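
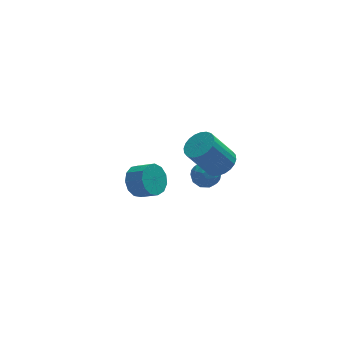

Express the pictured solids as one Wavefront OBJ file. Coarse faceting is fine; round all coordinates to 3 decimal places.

v -2.339 -0.6 -0.021
v -1.714 -0.47 -0.612
v -1.076 -1.071 -0.07
v -1.701 -1.2 0.521
v -1.663 -0.115 -0.278
v -1.026 -0.716 0.264
v -1.827 0.086 0.137
v -1.19 -0.514 0.68
v -2.154 0.07 0.503
v -1.517 -0.531 1.045
v -2.539 -0.159 0.702
v -1.902 -0.76 1.244
v -2.861 -0.528 0.671
v -2.223 -1.128 1.214
v -3.016 -0.92 0.421
v -2.379 -1.52 0.963
v -2.957 -1.21 0.03
v -2.32 -1.81 0.573
v -2.701 -1.306 -0.377
v -2.064 -1.907 0.166
v -2.33 -1.178 -0.671
v -1.693 -1.779 -0.128
v -1.962 -0.867 -0.759
v -1.325 -1.467 -0.216
v 1.915 3.905 -3.948
v 2.3 3.548 -4.564
v 1.68 2.732 -3.416
v 2.065 2.375 -4.032
v 2.481 2.814 -3.494
v 2.627 3.54 -3.823
v 1.353 2.74 -4.157
v 1.499 3.466 -4.486
v 1.953 2.828 -4.693
v 2.65 2.874 -4.284
v 1.33 3.406 -3.696
v 2.027 3.452 -3.287
v 2.128 3.83 -4.303
v 1.852 2.45 -3.677
v 2.096 2.709 -3.361
v 2.323 2.499 -3.723
v 2.32 3.825 -3.867
v 2.547 3.615 -4.23
v 2.653 3.184 -3.601
v 1.433 2.665 -3.75
v 1.66 2.455 -4.113
v 1.657 3.781 -4.257
v 1.884 3.571 -4.619
v 1.327 3.096 -4.379
v 2.151 3.197 -4.741
v 2.012 2.507 -4.428
v 1.594 2.722 -4.501
v 1.68 3.148 -4.695
v 2.561 3.224 -4.5
v 2.422 2.534 -4.187
v 2.667 2.792 -3.871
v 2.752 3.219 -4.065
v 2.356 2.801 -4.576
v 1.558 3.746 -3.793
v 1.419 3.056 -3.48
v 1.228 3.061 -3.915
v 1.313 3.488 -4.109
v 1.968 3.773 -3.552
v 1.829 3.083 -3.239
v 2.3 3.132 -3.285
v 2.386 3.558 -3.479
v 1.624 3.479 -3.404
v 1.4 -1.373 1.147
v 2.026 -1.712 1.573
v 0.986 -1.667 3.139
v 0.36 -1.327 2.713
v 2.091 -1.397 1.607
v 1.05 -1.351 3.172
v 2.05 -1.078 1.571
v 1.01 -1.032 3.136
v 1.911 -0.803 1.47
v 0.87 -0.758 3.035
v 1.693 -0.616 1.32
v 0.653 -0.57 2.885
v 1.431 -0.543 1.144
v 0.391 -0.498 2.709
v 1.165 -0.597 0.968
v 0.124 -0.552 2.534
v 0.934 -0.769 0.82
v -0.106 -0.724 2.385
v 0.774 -1.033 0.721
v -0.266 -0.988 2.287
v 0.71 -1.349 0.688
v -0.331 -1.303 2.253
v 0.75 -1.668 0.724
v -0.29 -1.622 2.289
v 0.89 -1.942 0.825
v -0.151 -1.897 2.39
v 1.107 -2.13 0.975
v 0.067 -2.084 2.54
v 1.369 -2.202 1.151
v 0.329 -2.157 2.716
v 1.636 -2.148 1.326
v 0.595 -2.103 2.892
v 1.866 -1.976 1.475
v 0.826 -1.931 3.04
f 2 1 5
f 2 5 3
f 3 5 6
f 3 6 4
f 5 1 7
f 5 7 6
f 6 7 8
f 6 8 4
f 7 1 9
f 7 9 8
f 8 9 10
f 8 10 4
f 9 1 11
f 9 11 10
f 10 11 12
f 10 12 4
f 11 1 13
f 11 13 12
f 12 13 14
f 12 14 4
f 13 1 15
f 13 15 14
f 14 15 16
f 14 16 4
f 15 1 17
f 15 17 16
f 16 17 18
f 16 18 4
f 17 1 19
f 17 19 18
f 18 19 20
f 18 20 4
f 19 1 21
f 19 21 20
f 20 21 22
f 20 22 4
f 21 1 23
f 21 23 22
f 22 23 24
f 22 24 4
f 23 1 2
f 23 2 24
f 24 2 3
f 24 3 4
f 25 62 41
f 62 36 65
f 41 65 30
f 62 65 41
f 25 41 37
f 41 30 42
f 37 42 26
f 41 42 37
f 25 37 46
f 37 26 47
f 46 47 32
f 37 47 46
f 25 46 58
f 46 32 61
f 58 61 35
f 46 61 58
f 25 58 62
f 58 35 66
f 62 66 36
f 58 66 62
f 26 42 53
f 42 30 56
f 53 56 34
f 42 56 53
f 30 65 43
f 65 36 64
f 43 64 29
f 65 64 43
f 36 66 63
f 66 35 59
f 63 59 27
f 66 59 63
f 35 61 60
f 61 32 48
f 60 48 31
f 61 48 60
f 32 47 52
f 47 26 49
f 52 49 33
f 47 49 52
f 28 54 40
f 54 34 55
f 40 55 29
f 54 55 40
f 28 40 38
f 40 29 39
f 38 39 27
f 40 39 38
f 28 38 45
f 38 27 44
f 45 44 31
f 38 44 45
f 28 45 50
f 45 31 51
f 50 51 33
f 45 51 50
f 28 50 54
f 50 33 57
f 54 57 34
f 50 57 54
f 29 55 43
f 55 34 56
f 43 56 30
f 55 56 43
f 27 39 63
f 39 29 64
f 63 64 36
f 39 64 63
f 31 44 60
f 44 27 59
f 60 59 35
f 44 59 60
f 33 51 52
f 51 31 48
f 52 48 32
f 51 48 52
f 34 57 53
f 57 33 49
f 53 49 26
f 57 49 53
f 68 67 71
f 68 71 69
f 69 71 72
f 69 72 70
f 71 67 73
f 71 73 72
f 72 73 74
f 72 74 70
f 73 67 75
f 73 75 74
f 74 75 76
f 74 76 70
f 75 67 77
f 75 77 76
f 76 77 78
f 76 78 70
f 77 67 79
f 77 79 78
f 78 79 80
f 78 80 70
f 79 67 81
f 79 81 80
f 80 81 82
f 80 82 70
f 81 67 83
f 81 83 82
f 82 83 84
f 82 84 70
f 83 67 85
f 83 85 84
f 84 85 86
f 84 86 70
f 85 67 87
f 85 87 86
f 86 87 88
f 86 88 70
f 87 67 89
f 87 89 88
f 88 89 90
f 88 90 70
f 89 67 91
f 89 91 90
f 90 91 92
f 90 92 70
f 91 67 93
f 91 93 92
f 92 93 94
f 92 94 70
f 93 67 95
f 93 95 94
f 94 95 96
f 94 96 70
f 95 67 97
f 95 97 96
f 96 97 98
f 96 98 70
f 97 67 99
f 97 99 98
f 98 99 100
f 98 100 70
f 99 67 68
f 99 68 100
f 100 68 69
f 100 69 70



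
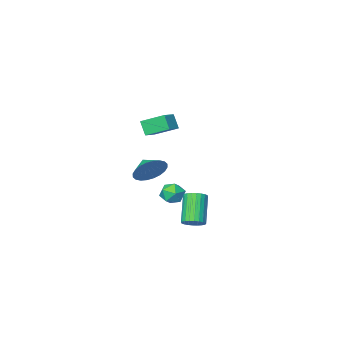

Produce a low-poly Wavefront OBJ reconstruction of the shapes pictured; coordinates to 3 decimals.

v 2.445 2.062 0.46
v 2.87 2.223 -0.184
v 3.15 1.017 0.664
v 3.575 1.178 0.02
v 3.633 1.64 0.657
v 3.198 2.285 0.53
v 2.822 0.955 -0.05
v 2.387 1.6 -0.177
v 3.103 1.538 -0.5
v 3.605 1.962 -0.063
v 2.415 1.278 0.543
v 2.917 1.702 0.98
v 0.092 -2.747 2.888
v 0.11 -3.296 3.783
v 1.034 -2.148 3.236
v 1.052 -2.696 4.131
v 1.028 -3.824 2.209
v 1.046 -4.372 3.104
v 1.97 -3.224 2.557
v 1.988 -3.773 3.452
v 3.216 4.2 -0.858
v 3.776 4.296 -0.524
v 3.065 3.296 0.953
v 2.504 3.2 0.618
v 3.639 4.501 -0.451
v 2.928 3.501 1.026
v 3.437 4.66 -0.44
v 2.726 3.66 1.037
v 3.201 4.75 -0.493
v 2.49 3.75 0.984
v 2.968 4.755 -0.602
v 2.256 3.755 0.875
v 2.772 4.676 -0.749
v 2.061 3.676 0.727
v 2.644 4.525 -0.914
v 1.933 3.525 0.563
v 2.603 4.324 -1.069
v 1.892 3.324 0.407
v 2.655 4.104 -1.193
v 1.944 3.104 0.284
v 2.792 3.899 -1.266
v 2.081 2.899 0.211
v 2.994 3.74 -1.277
v 2.283 2.74 0.2
v 3.23 3.65 -1.224
v 2.519 2.65 0.253
v 3.464 3.645 -1.115
v 2.752 2.645 0.362
v 3.659 3.724 -0.967
v 2.948 2.724 0.509
v 3.787 3.875 -0.803
v 3.076 2.875 0.674
v 3.828 4.076 -0.647
v 3.117 3.076 0.829
v 2.085 -2.485 0.108
v 2.796 -2.872 -0.592
v 2.035 -3.415 0.572
v 3.047 -2.734 -0.288
v 3.152 -2.558 0.076
v 3.094 -2.371 0.445
v 2.883 -2.202 0.762
v 2.55 -2.075 0.98
v 2.146 -2.011 1.066
v 1.733 -2.019 1.005
v 1.374 -2.099 0.808
v 1.122 -2.236 0.505
v 1.018 -2.412 0.141
v 1.075 -2.599 -0.228
v 1.287 -2.769 -0.546
v 1.62 -2.895 -0.764
v 2.023 -2.959 -0.849
v 2.436 -2.951 -0.789
f 1 12 6
f 1 6 2
f 1 2 8
f 1 8 11
f 1 11 12
f 2 6 10
f 6 12 5
f 12 11 3
f 11 8 7
f 8 2 9
f 4 10 5
f 4 5 3
f 4 3 7
f 4 7 9
f 4 9 10
f 5 10 6
f 3 5 12
f 7 3 11
f 9 7 8
f 10 9 2
f 14 16 13
f 17 14 13
f 13 16 15
f 15 17 13
f 14 20 16
f 18 14 17
f 18 20 14
f 16 20 15
f 19 17 15
f 15 20 19
f 19 18 17
f 20 18 19
f 22 21 25
f 22 25 23
f 23 25 26
f 23 26 24
f 25 21 27
f 25 27 26
f 26 27 28
f 26 28 24
f 27 21 29
f 27 29 28
f 28 29 30
f 28 30 24
f 29 21 31
f 29 31 30
f 30 31 32
f 30 32 24
f 31 21 33
f 31 33 32
f 32 33 34
f 32 34 24
f 33 21 35
f 33 35 34
f 34 35 36
f 34 36 24
f 35 21 37
f 35 37 36
f 36 37 38
f 36 38 24
f 37 21 39
f 37 39 38
f 38 39 40
f 38 40 24
f 39 21 41
f 39 41 40
f 40 41 42
f 40 42 24
f 41 21 43
f 41 43 42
f 42 43 44
f 42 44 24
f 43 21 45
f 43 45 44
f 44 45 46
f 44 46 24
f 45 21 47
f 45 47 46
f 46 47 48
f 46 48 24
f 47 21 49
f 47 49 48
f 48 49 50
f 48 50 24
f 49 21 51
f 49 51 50
f 50 51 52
f 50 52 24
f 51 21 53
f 51 53 52
f 52 53 54
f 52 54 24
f 53 21 22
f 53 22 54
f 54 22 23
f 54 23 24
f 56 55 58
f 56 58 57
f 58 55 59
f 58 59 57
f 59 55 60
f 59 60 57
f 60 55 61
f 60 61 57
f 61 55 62
f 61 62 57
f 62 55 63
f 62 63 57
f 63 55 64
f 63 64 57
f 64 55 65
f 64 65 57
f 65 55 66
f 65 66 57
f 66 55 67
f 66 67 57
f 67 55 68
f 67 68 57
f 68 55 69
f 68 69 57
f 69 55 70
f 69 70 57
f 70 55 71
f 70 71 57
f 71 55 72
f 71 72 57
f 72 55 56
f 72 56 57



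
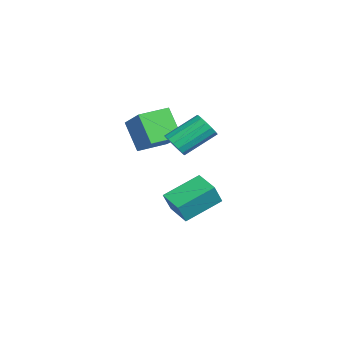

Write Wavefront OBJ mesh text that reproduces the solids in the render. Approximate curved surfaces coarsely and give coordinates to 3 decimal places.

v -1.187 -1.754 0.809
v -2.066 -2.266 2.221
v -1.755 -0.373 0.955
v -2.634 -0.885 2.367
v 0.434 -1.215 2.013
v -0.445 -1.727 3.425
v -0.134 0.166 2.159
v -1.013 -0.346 3.571
v -1.89 -0.203 -3.312
v -1.443 -0.597 -2.19
v -2.605 1.513 -2.424
v -2.157 1.119 -1.303
v -0.743 0.401 -3.557
v -0.295 0.007 -2.436
v -1.457 2.117 -2.67
v -1.01 1.723 -1.548
v 1.39 -0.265 2.314
v 1.986 0.048 2.122
v 1.546 1.519 3.154
v 0.95 1.205 3.346
v 1.743 0.149 1.874
v 1.302 1.62 2.905
v 1.405 0.139 1.743
v 0.964 1.61 2.775
v 1.063 0.021 1.766
v 0.622 1.492 2.798
v 0.809 -0.174 1.935
v 0.368 1.297 2.967
v 0.711 -0.393 2.206
v 0.27 1.077 3.238
v 0.794 -0.579 2.506
v 0.354 0.892 3.538
v 1.038 -0.68 2.755
v 0.597 0.791 3.786
v 1.376 -0.67 2.885
v 0.935 0.801 3.917
v 1.718 -0.552 2.862
v 1.277 0.919 3.894
v 1.972 -0.357 2.693
v 1.531 1.114 3.725
v 2.07 -0.137 2.422
v 1.629 1.333 3.454
f 2 4 1
f 5 2 1
f 1 4 3
f 3 5 1
f 2 8 4
f 6 2 5
f 6 8 2
f 4 8 3
f 7 5 3
f 3 8 7
f 7 6 5
f 8 6 7
f 10 12 9
f 13 10 9
f 9 12 11
f 11 13 9
f 10 16 12
f 14 10 13
f 14 16 10
f 12 16 11
f 15 13 11
f 11 16 15
f 15 14 13
f 16 14 15
f 18 17 21
f 18 21 19
f 19 21 22
f 19 22 20
f 21 17 23
f 21 23 22
f 22 23 24
f 22 24 20
f 23 17 25
f 23 25 24
f 24 25 26
f 24 26 20
f 25 17 27
f 25 27 26
f 26 27 28
f 26 28 20
f 27 17 29
f 27 29 28
f 28 29 30
f 28 30 20
f 29 17 31
f 29 31 30
f 30 31 32
f 30 32 20
f 31 17 33
f 31 33 32
f 32 33 34
f 32 34 20
f 33 17 35
f 33 35 34
f 34 35 36
f 34 36 20
f 35 17 37
f 35 37 36
f 36 37 38
f 36 38 20
f 37 17 39
f 37 39 38
f 38 39 40
f 38 40 20
f 39 17 41
f 39 41 40
f 40 41 42
f 40 42 20
f 41 17 18
f 41 18 42
f 42 18 19
f 42 19 20



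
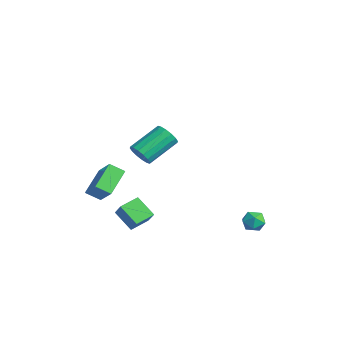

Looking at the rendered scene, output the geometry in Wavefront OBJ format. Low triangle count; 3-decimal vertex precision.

v 3.183 -2.206 2.781
v 3.558 -2.438 3.311
v 3.192 -0.887 4.25
v 2.817 -0.654 3.719
v 3.789 -2.259 3.106
v 3.423 -0.708 4.045
v 3.858 -2.066 2.813
v 3.492 -0.515 3.752
v 3.746 -1.91 2.512
v 3.38 -0.359 3.451
v 3.483 -1.834 2.283
v 3.117 -0.282 3.222
v 3.14 -1.857 2.187
v 2.774 -0.305 3.126
v 2.808 -1.973 2.25
v 2.442 -0.422 3.189
v 2.577 -2.152 2.455
v 2.211 -0.601 3.394
v 2.508 -2.345 2.748
v 2.142 -0.794 3.687
v 2.62 -2.501 3.049
v 2.254 -0.95 3.988
v 2.883 -2.578 3.278
v 2.517 -1.026 4.217
v 3.226 -2.555 3.374
v 2.86 -1.003 4.313
v -2.448 -2.287 -1.067
v -1.251 -2.152 -0.029
v -2.106 -1.585 -1.553
v -0.909 -1.45 -0.516
v -1.531 -3.37 -1.984
v -0.334 -3.235 -0.947
v -1.189 -2.668 -2.471
v 0.008 -2.533 -1.433
v 2.083 4.268 -3.231
v 2.668 4.42 -2.889
v 2.652 3.56 -3.891
v 3.237 3.712 -3.549
v 2.734 3.353 -3.233
v 2.382 3.791 -2.826
v 2.938 4.189 -3.954
v 2.586 4.627 -3.547
v 3.196 4.371 -3.336
v 3.07 3.854 -2.891
v 2.25 4.126 -3.889
v 2.124 3.609 -3.444
v 0.555 -1.716 -3.899
v -0.363 -2.214 -3.043
v 0.257 -0.684 -3.619
v -0.66 -1.182 -2.762
v 1.36 -1.718 -3.038
v 0.443 -2.216 -2.181
v 1.063 -0.686 -2.757
v 0.145 -1.184 -1.901
f 2 1 5
f 2 5 3
f 3 5 6
f 3 6 4
f 5 1 7
f 5 7 6
f 6 7 8
f 6 8 4
f 7 1 9
f 7 9 8
f 8 9 10
f 8 10 4
f 9 1 11
f 9 11 10
f 10 11 12
f 10 12 4
f 11 1 13
f 11 13 12
f 12 13 14
f 12 14 4
f 13 1 15
f 13 15 14
f 14 15 16
f 14 16 4
f 15 1 17
f 15 17 16
f 16 17 18
f 16 18 4
f 17 1 19
f 17 19 18
f 18 19 20
f 18 20 4
f 19 1 21
f 19 21 20
f 20 21 22
f 20 22 4
f 21 1 23
f 21 23 22
f 22 23 24
f 22 24 4
f 23 1 25
f 23 25 24
f 24 25 26
f 24 26 4
f 25 1 2
f 25 2 26
f 26 2 3
f 26 3 4
f 28 30 27
f 31 28 27
f 27 30 29
f 29 31 27
f 28 34 30
f 32 28 31
f 32 34 28
f 30 34 29
f 33 31 29
f 29 34 33
f 33 32 31
f 34 32 33
f 35 46 40
f 35 40 36
f 35 36 42
f 35 42 45
f 35 45 46
f 36 40 44
f 40 46 39
f 46 45 37
f 45 42 41
f 42 36 43
f 38 44 39
f 38 39 37
f 38 37 41
f 38 41 43
f 38 43 44
f 39 44 40
f 37 39 46
f 41 37 45
f 43 41 42
f 44 43 36
f 48 50 47
f 51 48 47
f 47 50 49
f 49 51 47
f 48 54 50
f 52 48 51
f 52 54 48
f 50 54 49
f 53 51 49
f 49 54 53
f 53 52 51
f 54 52 53



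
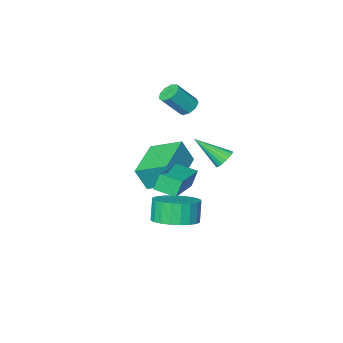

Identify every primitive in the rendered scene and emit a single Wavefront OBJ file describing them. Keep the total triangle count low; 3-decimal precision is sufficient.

v 2.322 1.785 -1.234
v 3.236 2.186 -0.877
v 2.972 1.855 0.17
v 2.058 1.455 -0.186
v 2.985 2.512 -0.838
v 2.721 2.181 0.21
v 2.632 2.727 -0.859
v 2.368 2.397 0.189
v 2.232 2.799 -0.937
v 1.968 2.468 0.111
v 1.846 2.716 -1.06
v 1.582 2.386 -0.012
v 1.532 2.492 -1.21
v 1.269 2.162 -0.162
v 1.339 2.16 -1.363
v 1.075 1.83 -0.315
v 1.295 1.771 -1.497
v 1.031 1.441 -0.449
v 1.408 1.385 -1.59
v 1.144 1.054 -0.543
v 1.659 1.059 -1.63
v 1.395 0.728 -0.582
v 2.012 0.843 -1.609
v 1.748 0.513 -0.561
v 2.412 0.772 -1.531
v 2.148 0.441 -0.483
v 2.798 0.854 -1.408
v 2.534 0.524 -0.36
v 3.111 1.078 -1.258
v 2.848 0.748 -0.21
v 3.305 1.41 -1.105
v 3.041 1.08 -0.057
v 3.349 1.799 -0.971
v 3.085 1.469 0.077
v -0.461 -1.869 3.162
v -0.068 -2.029 2.797
v 0.795 -2.271 3.833
v 0.401 -2.111 4.198
v -0.041 -1.653 2.862
v 0.822 -1.895 3.898
v -0.21 -1.377 3.068
v 0.653 -1.62 4.104
v -0.497 -1.332 3.317
v 0.366 -1.574 4.353
v -0.767 -1.538 3.494
v 0.095 -1.78 4.53
v -0.895 -1.899 3.516
v -0.032 -2.141 4.552
v -0.819 -2.245 3.372
v 0.044 -2.488 4.408
v -0.576 -2.416 3.129
v 0.287 -2.658 4.166
v -0.28 -2.331 2.902
v 0.583 -2.573 3.939
v 1.166 3.818 3.304
v 1.355 3.548 2.889
v 2.074 2.902 4.316
v 1.51 3.725 2.911
v 1.596 3.92 3.011
v 1.597 4.096 3.168
v 1.513 4.216 3.353
v 1.36 4.258 3.528
v 1.169 4.212 3.658
v 0.977 4.089 3.718
v 0.823 3.912 3.696
v 0.736 3.716 3.597
v 0.735 3.541 3.439
v 0.819 3.42 3.254
v 0.972 3.379 3.08
v 1.164 3.424 2.949
v 1.678 -0.425 0.908
v 2.124 -0.678 2.015
v 0.776 0.7 1.529
v 1.222 0.447 2.636
v 3.238 0.993 0.604
v 3.684 0.74 1.711
v 2.336 2.118 1.225
v 2.782 1.865 2.332
v 2.306 3.099 1.665
v 2.003 3.093 2.47
v 3.838 4.457 2.251
v 3.536 4.451 3.056
v 2.904 2.329 1.884
v 2.602 2.323 2.689
v 4.437 3.687 2.47
v 4.134 3.681 3.275
f 2 1 5
f 2 5 3
f 3 5 6
f 3 6 4
f 5 1 7
f 5 7 6
f 6 7 8
f 6 8 4
f 7 1 9
f 7 9 8
f 8 9 10
f 8 10 4
f 9 1 11
f 9 11 10
f 10 11 12
f 10 12 4
f 11 1 13
f 11 13 12
f 12 13 14
f 12 14 4
f 13 1 15
f 13 15 14
f 14 15 16
f 14 16 4
f 15 1 17
f 15 17 16
f 16 17 18
f 16 18 4
f 17 1 19
f 17 19 18
f 18 19 20
f 18 20 4
f 19 1 21
f 19 21 20
f 20 21 22
f 20 22 4
f 21 1 23
f 21 23 22
f 22 23 24
f 22 24 4
f 23 1 25
f 23 25 24
f 24 25 26
f 24 26 4
f 25 1 27
f 25 27 26
f 26 27 28
f 26 28 4
f 27 1 29
f 27 29 28
f 28 29 30
f 28 30 4
f 29 1 31
f 29 31 30
f 30 31 32
f 30 32 4
f 31 1 33
f 31 33 32
f 32 33 34
f 32 34 4
f 33 1 2
f 33 2 34
f 34 2 3
f 34 3 4
f 36 35 39
f 36 39 37
f 37 39 40
f 37 40 38
f 39 35 41
f 39 41 40
f 40 41 42
f 40 42 38
f 41 35 43
f 41 43 42
f 42 43 44
f 42 44 38
f 43 35 45
f 43 45 44
f 44 45 46
f 44 46 38
f 45 35 47
f 45 47 46
f 46 47 48
f 46 48 38
f 47 35 49
f 47 49 48
f 48 49 50
f 48 50 38
f 49 35 51
f 49 51 50
f 50 51 52
f 50 52 38
f 51 35 53
f 51 53 52
f 52 53 54
f 52 54 38
f 53 35 36
f 53 36 54
f 54 36 37
f 54 37 38
f 56 55 58
f 56 58 57
f 58 55 59
f 58 59 57
f 59 55 60
f 59 60 57
f 60 55 61
f 60 61 57
f 61 55 62
f 61 62 57
f 62 55 63
f 62 63 57
f 63 55 64
f 63 64 57
f 64 55 65
f 64 65 57
f 65 55 66
f 65 66 57
f 66 55 67
f 66 67 57
f 67 55 68
f 67 68 57
f 68 55 69
f 68 69 57
f 69 55 70
f 69 70 57
f 70 55 56
f 70 56 57
f 72 74 71
f 75 72 71
f 71 74 73
f 73 75 71
f 72 78 74
f 76 72 75
f 76 78 72
f 74 78 73
f 77 75 73
f 73 78 77
f 77 76 75
f 78 76 77
f 80 82 79
f 83 80 79
f 79 82 81
f 81 83 79
f 80 86 82
f 84 80 83
f 84 86 80
f 82 86 81
f 85 83 81
f 81 86 85
f 85 84 83
f 86 84 85



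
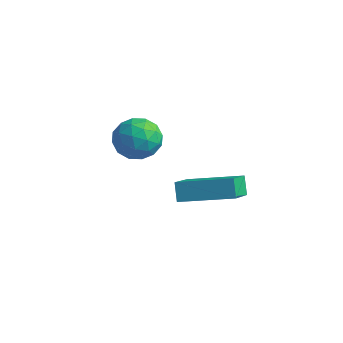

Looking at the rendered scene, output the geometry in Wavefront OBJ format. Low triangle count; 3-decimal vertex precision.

v -0.54 2.62 1.161
v 0.266 2.318 1.602
v -1.106 1.162 1.198
v -0.3 0.86 1.639
v -0.921 1.434 2.108
v -0.571 2.335 2.085
v -0.269 1.145 0.715
v 0.081 2.046 0.692
v 0.434 1.406 1.326
v 0.031 1.585 2.187
v -0.871 1.895 0.613
v -1.274 2.074 1.474
v -0.087 2.597 1.378
v -0.753 0.883 1.422
v -1.118 1.22 1.698
v -0.644 1.043 1.957
v -0.58 2.607 1.662
v -0.106 2.43 1.921
v -0.804 1.91 2.219
v -0.734 1.05 0.879
v -0.26 0.873 1.138
v -0.196 2.437 0.843
v 0.278 2.26 1.102
v -0.036 1.57 0.581
v 0.486 1.884 1.475
v 0.153 1.027 1.497
v 0.171 1.194 0.954
v 0.377 1.724 0.94
v 0.248 1.989 1.981
v -0.084 1.132 2.003
v -0.45 1.469 2.279
v -0.244 1.999 2.265
v 0.347 1.453 1.819
v -0.756 2.348 0.797
v -1.088 1.491 0.819
v -0.596 1.481 0.535
v -0.39 2.011 0.521
v -0.993 2.453 1.303
v -1.326 1.596 1.325
v -1.217 1.756 1.86
v -1.011 2.286 1.846
v -1.187 2.027 0.981
v 1.895 1.781 0.341
v 2.414 0.571 1.119
v 3.625 2.832 0.821
v 4.144 1.621 1.599
v 2.256 1.499 -0.339
v 2.775 0.288 0.439
v 3.986 2.549 0.141
v 4.505 1.339 0.919
f 1 38 17
f 38 12 41
f 17 41 6
f 38 41 17
f 1 17 13
f 17 6 18
f 13 18 2
f 17 18 13
f 1 13 22
f 13 2 23
f 22 23 8
f 13 23 22
f 1 22 34
f 22 8 37
f 34 37 11
f 22 37 34
f 1 34 38
f 34 11 42
f 38 42 12
f 34 42 38
f 2 18 29
f 18 6 32
f 29 32 10
f 18 32 29
f 6 41 19
f 41 12 40
f 19 40 5
f 41 40 19
f 12 42 39
f 42 11 35
f 39 35 3
f 42 35 39
f 11 37 36
f 37 8 24
f 36 24 7
f 37 24 36
f 8 23 28
f 23 2 25
f 28 25 9
f 23 25 28
f 4 30 16
f 30 10 31
f 16 31 5
f 30 31 16
f 4 16 14
f 16 5 15
f 14 15 3
f 16 15 14
f 4 14 21
f 14 3 20
f 21 20 7
f 14 20 21
f 4 21 26
f 21 7 27
f 26 27 9
f 21 27 26
f 4 26 30
f 26 9 33
f 30 33 10
f 26 33 30
f 5 31 19
f 31 10 32
f 19 32 6
f 31 32 19
f 3 15 39
f 15 5 40
f 39 40 12
f 15 40 39
f 7 20 36
f 20 3 35
f 36 35 11
f 20 35 36
f 9 27 28
f 27 7 24
f 28 24 8
f 27 24 28
f 10 33 29
f 33 9 25
f 29 25 2
f 33 25 29
f 44 46 43
f 47 44 43
f 43 46 45
f 45 47 43
f 44 50 46
f 48 44 47
f 48 50 44
f 46 50 45
f 49 47 45
f 45 50 49
f 49 48 47
f 50 48 49



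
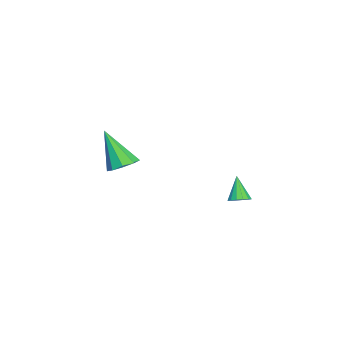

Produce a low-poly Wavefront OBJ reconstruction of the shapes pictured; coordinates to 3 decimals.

v 1.961 -2.117 0.709
v 2.336 -1.533 1.067
v 1.659 -3.063 2.571
v 1.814 -1.425 1.037
v 1.362 -1.64 0.854
v 1.189 -2.078 0.604
v 1.378 -2.535 0.402
v 1.84 -2.796 0.345
v 2.358 -2.739 0.457
v 2.691 -2.391 0.688
v 2.682 -1.915 0.929
v 4.091 3.496 0.235
v 4.506 3.231 0.367
v 3.569 3.244 1.365
v 4.555 3.478 0.445
v 4.48 3.73 0.466
v 4.3 3.92 0.426
v 4.065 3.995 0.334
v 3.836 3.937 0.215
v 3.676 3.761 0.102
v 3.626 3.513 0.025
v 3.702 3.261 0.003
v 3.881 3.072 0.044
v 4.117 2.996 0.136
v 4.345 3.054 0.254
f 2 1 4
f 2 4 3
f 4 1 5
f 4 5 3
f 5 1 6
f 5 6 3
f 6 1 7
f 6 7 3
f 7 1 8
f 7 8 3
f 8 1 9
f 8 9 3
f 9 1 10
f 9 10 3
f 10 1 11
f 10 11 3
f 11 1 2
f 11 2 3
f 13 12 15
f 13 15 14
f 15 12 16
f 15 16 14
f 16 12 17
f 16 17 14
f 17 12 18
f 17 18 14
f 18 12 19
f 18 19 14
f 19 12 20
f 19 20 14
f 20 12 21
f 20 21 14
f 21 12 22
f 21 22 14
f 22 12 23
f 22 23 14
f 23 12 24
f 23 24 14
f 24 12 25
f 24 25 14
f 25 12 13
f 25 13 14



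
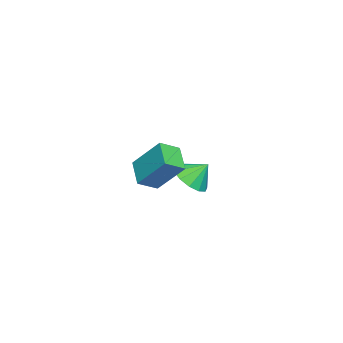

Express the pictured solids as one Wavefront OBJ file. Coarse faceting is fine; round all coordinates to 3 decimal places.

v 1.6 2.213 0.152
v 2.212 1.574 0.619
v 1.824 3.407 1.494
v 2.436 2.769 1.96
v 2.624 2.731 -0.48
v 3.236 2.093 -0.014
v 2.848 3.926 0.861
v 3.46 3.287 1.328
v -2.382 2.661 -2.15
v -1.792 2.121 -1.568
v -2.518 3.419 -1.31
v -1.461 2.479 -1.838
v -1.422 2.896 -2.207
v -1.689 3.237 -2.558
v -2.175 3.396 -2.78
v -2.728 3.322 -2.802
v -3.17 3.037 -2.617
v -3.363 2.633 -2.283
v -3.244 2.238 -1.908
v -2.852 1.977 -1.609
v -2.31 1.934 -1.483
f 2 4 1
f 5 2 1
f 1 4 3
f 3 5 1
f 2 8 4
f 6 2 5
f 6 8 2
f 4 8 3
f 7 5 3
f 3 8 7
f 7 6 5
f 8 6 7
f 10 9 12
f 10 12 11
f 12 9 13
f 12 13 11
f 13 9 14
f 13 14 11
f 14 9 15
f 14 15 11
f 15 9 16
f 15 16 11
f 16 9 17
f 16 17 11
f 17 9 18
f 17 18 11
f 18 9 19
f 18 19 11
f 19 9 20
f 19 20 11
f 20 9 21
f 20 21 11
f 21 9 10
f 21 10 11



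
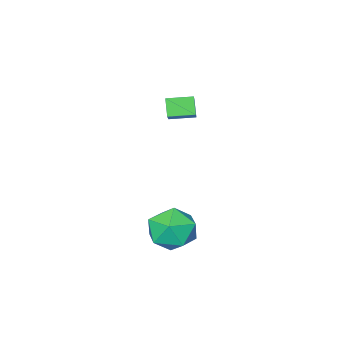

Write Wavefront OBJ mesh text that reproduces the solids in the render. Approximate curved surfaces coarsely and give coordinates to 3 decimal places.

v -1.859 -0.444 2.95
v -2.099 -0.887 3.683
v -0.974 0.662 3.908
v -1.215 0.219 4.641
v -0.965 -1.079 2.859
v -1.206 -1.522 3.592
v -0.081 0.027 3.817
v -0.321 -0.416 4.55
v 2.076 4.632 1.016
v 2.803 4.831 0.238
v 2.317 2.909 0.802
v 3.044 3.108 0.024
v 3.273 3.353 1.053
v 3.124 4.417 1.186
v 1.996 3.323 -0.146
v 1.847 4.387 -0.013
v 2.753 4.022 -0.48
v 3.542 4.04 0.261
v 1.578 3.7 0.779
v 2.367 3.718 1.52
f 2 4 1
f 5 2 1
f 1 4 3
f 3 5 1
f 2 8 4
f 6 2 5
f 6 8 2
f 4 8 3
f 7 5 3
f 3 8 7
f 7 6 5
f 8 6 7
f 9 20 14
f 9 14 10
f 9 10 16
f 9 16 19
f 9 19 20
f 10 14 18
f 14 20 13
f 20 19 11
f 19 16 15
f 16 10 17
f 12 18 13
f 12 13 11
f 12 11 15
f 12 15 17
f 12 17 18
f 13 18 14
f 11 13 20
f 15 11 19
f 17 15 16
f 18 17 10



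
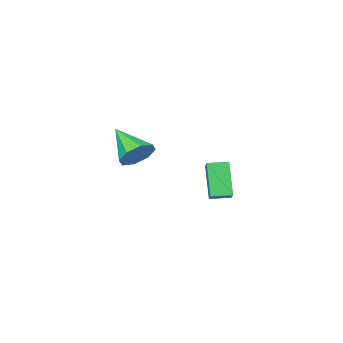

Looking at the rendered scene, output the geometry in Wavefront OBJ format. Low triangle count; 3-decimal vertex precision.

v -3.125 -2.896 -4.225
v -3.557 -3.902 -2.444
v -2.746 -2.19 -3.734
v -3.178 -3.196 -1.953
v -2.162 -3.384 -4.267
v -2.594 -4.39 -2.486
v -1.783 -2.678 -3.776
v -2.215 -3.684 -1.995
v 3.306 -0.874 0.515
v 4.076 -0.505 0.932
v 3.474 -2.526 1.665
v 3.46 -0.328 1.277
v 2.755 -0.47 1.175
v 2.372 -0.849 0.686
v 2.537 -1.243 0.097
v 3.152 -1.42 -0.247
v 3.858 -1.278 -0.145
v 4.24 -0.899 0.343
f 2 4 1
f 5 2 1
f 1 4 3
f 3 5 1
f 2 8 4
f 6 2 5
f 6 8 2
f 4 8 3
f 7 5 3
f 3 8 7
f 7 6 5
f 8 6 7
f 10 9 12
f 10 12 11
f 12 9 13
f 12 13 11
f 13 9 14
f 13 14 11
f 14 9 15
f 14 15 11
f 15 9 16
f 15 16 11
f 16 9 17
f 16 17 11
f 17 9 18
f 17 18 11
f 18 9 10
f 18 10 11



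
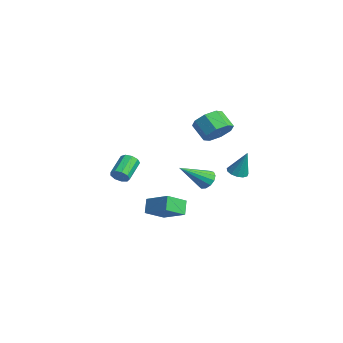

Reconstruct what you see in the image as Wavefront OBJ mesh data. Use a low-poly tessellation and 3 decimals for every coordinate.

v 2.994 -4.335 1.298
v 3.316 -4.363 1.743
v 2.509 -3.433 2.387
v 2.186 -3.405 1.942
v 3.44 -4.095 1.511
v 2.633 -3.165 2.155
v 3.356 -3.938 1.179
v 2.548 -3.008 1.823
v 3.102 -3.968 0.903
v 2.294 -3.038 1.547
v 2.797 -4.169 0.812
v 1.99 -3.239 1.456
v 2.585 -4.448 0.948
v 1.777 -3.518 1.592
v 2.563 -4.674 1.248
v 1.756 -3.744 1.892
v 2.744 -4.742 1.571
v 1.936 -3.811 2.215
v 3.041 -4.619 1.767
v 2.233 -3.689 2.411
v 2.276 0.983 -0.392
v 2.662 1.306 0.035
v 2.264 -0.623 0.832
v 2.311 1.383 0.132
v 1.949 1.333 0.063
v 1.691 1.172 -0.151
v 1.618 0.951 -0.441
v 1.755 0.741 -0.716
v 2.056 0.607 -0.888
v 2.428 0.594 -0.902
v 2.751 0.704 -0.755
v 2.923 0.902 -0.492
v 2.89 1.127 -0.198
v 2.026 -2.419 -1.224
v 3.336 -1.799 -0.523
v 1.841 -1.243 -1.921
v 3.151 -0.622 -1.221
v 2.569 -2.758 -1.939
v 3.879 -2.137 -1.239
v 2.384 -1.581 -2.637
v 3.694 -0.961 -1.936
v 0.721 3.609 -1.015
v 1.267 3.304 -1.087
v 1.139 3.991 0.535
v 1.326 3.64 -1.186
v 1.193 3.966 -1.23
v 0.91 4.178 -1.206
v 0.567 4.21 -1.122
v 0.272 4.051 -1.003
v 0.12 3.752 -0.888
v 0.159 3.407 -0.813
v 0.376 3.126 -0.803
v 0.703 2.999 -0.859
v 1.035 3.065 -0.965
v -0.126 2.867 1.755
v 0.404 3.147 2.505
v -0.565 2.913 3.276
v -1.094 2.633 2.525
v 0.029 3.702 2.202
v -0.94 3.468 2.973
v -0.436 3.768 1.637
v -1.405 3.534 2.408
v -0.72 3.306 1.141
v -1.688 3.072 1.912
v -0.655 2.587 1.004
v -1.624 2.353 1.775
v -0.28 2.032 1.307
v -1.249 1.798 2.078
v 0.185 1.966 1.872
v -0.784 1.732 2.643
v 0.468 2.428 2.368
v -0.5 2.194 3.139
f 2 1 5
f 2 5 3
f 3 5 6
f 3 6 4
f 5 1 7
f 5 7 6
f 6 7 8
f 6 8 4
f 7 1 9
f 7 9 8
f 8 9 10
f 8 10 4
f 9 1 11
f 9 11 10
f 10 11 12
f 10 12 4
f 11 1 13
f 11 13 12
f 12 13 14
f 12 14 4
f 13 1 15
f 13 15 14
f 14 15 16
f 14 16 4
f 15 1 17
f 15 17 16
f 16 17 18
f 16 18 4
f 17 1 19
f 17 19 18
f 18 19 20
f 18 20 4
f 19 1 2
f 19 2 20
f 20 2 3
f 20 3 4
f 22 21 24
f 22 24 23
f 24 21 25
f 24 25 23
f 25 21 26
f 25 26 23
f 26 21 27
f 26 27 23
f 27 21 28
f 27 28 23
f 28 21 29
f 28 29 23
f 29 21 30
f 29 30 23
f 30 21 31
f 30 31 23
f 31 21 32
f 31 32 23
f 32 21 33
f 32 33 23
f 33 21 22
f 33 22 23
f 35 37 34
f 38 35 34
f 34 37 36
f 36 38 34
f 35 41 37
f 39 35 38
f 39 41 35
f 37 41 36
f 40 38 36
f 36 41 40
f 40 39 38
f 41 39 40
f 43 42 45
f 43 45 44
f 45 42 46
f 45 46 44
f 46 42 47
f 46 47 44
f 47 42 48
f 47 48 44
f 48 42 49
f 48 49 44
f 49 42 50
f 49 50 44
f 50 42 51
f 50 51 44
f 51 42 52
f 51 52 44
f 52 42 53
f 52 53 44
f 53 42 54
f 53 54 44
f 54 42 43
f 54 43 44
f 56 55 59
f 56 59 57
f 57 59 60
f 57 60 58
f 59 55 61
f 59 61 60
f 60 61 62
f 60 62 58
f 61 55 63
f 61 63 62
f 62 63 64
f 62 64 58
f 63 55 65
f 63 65 64
f 64 65 66
f 64 66 58
f 65 55 67
f 65 67 66
f 66 67 68
f 66 68 58
f 67 55 69
f 67 69 68
f 68 69 70
f 68 70 58
f 69 55 71
f 69 71 70
f 70 71 72
f 70 72 58
f 71 55 56
f 71 56 72
f 72 56 57
f 72 57 58



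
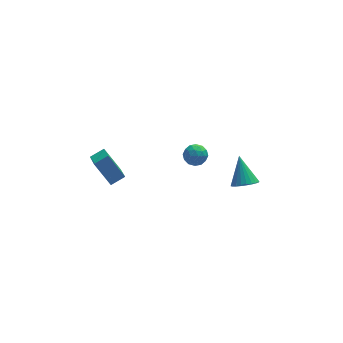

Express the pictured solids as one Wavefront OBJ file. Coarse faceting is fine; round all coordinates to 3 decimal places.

v 0.101 1.768 2.353
v 0.709 1.883 2.117
v 0.311 0.717 2.383
v 0.919 0.832 2.147
v 0.759 1.027 2.76
v 0.629 1.676 2.741
v 0.391 0.924 1.759
v 0.261 1.573 1.74
v 0.889 1.362 1.75
v 1.116 1.425 2.369
v -0.096 1.175 2.131
v 0.131 1.238 2.75
v 0.386 1.917 2.232
v 0.634 0.683 2.268
v 0.539 0.797 2.628
v 0.897 0.864 2.49
v 0.339 1.796 2.599
v 0.697 1.863 2.461
v 0.726 1.36 2.839
v 0.323 0.737 2.039
v 0.681 0.804 1.901
v 0.123 1.736 2.01
v 0.481 1.803 1.872
v 0.294 1.24 1.661
v 0.85 1.679 1.878
v 0.973 1.061 1.896
v 0.663 1.115 1.667
v 0.586 1.497 1.656
v 0.983 1.716 2.242
v 1.107 1.098 2.26
v 1.012 1.213 2.62
v 0.936 1.594 2.609
v 1.089 1.409 2.026
v -0.087 1.502 2.24
v 0.037 0.884 2.258
v 0.084 1.006 1.891
v 0.008 1.387 1.88
v 0.047 1.539 2.604
v 0.17 0.921 2.622
v 0.434 1.103 2.844
v 0.357 1.485 2.833
v -0.069 1.191 2.474
v -4.489 1.818 2.133
v -3.737 1.991 2.467
v -4.42 3.329 1.195
v -3.669 3.502 1.529
v -3.811 1.078 0.991
v -3.06 1.251 1.325
v -3.743 2.589 0.053
v -2.991 2.762 0.387
v 3.172 1.572 -1.093
v 3.74 1.942 -1.389
v 3.128 2.668 0.193
v 3.516 2.076 -1.511
v 3.239 2.133 -1.57
v 2.952 2.105 -1.556
v 2.698 1.996 -1.471
v 2.517 1.822 -1.329
v 2.436 1.609 -1.151
v 2.466 1.392 -0.964
v 2.605 1.201 -0.796
v 2.829 1.067 -0.674
v 3.106 1.01 -0.615
v 3.393 1.038 -0.63
v 3.646 1.148 -0.714
v 3.828 1.322 -0.856
v 3.909 1.534 -1.035
v 3.879 1.752 -1.221
f 1 38 17
f 38 12 41
f 17 41 6
f 38 41 17
f 1 17 13
f 17 6 18
f 13 18 2
f 17 18 13
f 1 13 22
f 13 2 23
f 22 23 8
f 13 23 22
f 1 22 34
f 22 8 37
f 34 37 11
f 22 37 34
f 1 34 38
f 34 11 42
f 38 42 12
f 34 42 38
f 2 18 29
f 18 6 32
f 29 32 10
f 18 32 29
f 6 41 19
f 41 12 40
f 19 40 5
f 41 40 19
f 12 42 39
f 42 11 35
f 39 35 3
f 42 35 39
f 11 37 36
f 37 8 24
f 36 24 7
f 37 24 36
f 8 23 28
f 23 2 25
f 28 25 9
f 23 25 28
f 4 30 16
f 30 10 31
f 16 31 5
f 30 31 16
f 4 16 14
f 16 5 15
f 14 15 3
f 16 15 14
f 4 14 21
f 14 3 20
f 21 20 7
f 14 20 21
f 4 21 26
f 21 7 27
f 26 27 9
f 21 27 26
f 4 26 30
f 26 9 33
f 30 33 10
f 26 33 30
f 5 31 19
f 31 10 32
f 19 32 6
f 31 32 19
f 3 15 39
f 15 5 40
f 39 40 12
f 15 40 39
f 7 20 36
f 20 3 35
f 36 35 11
f 20 35 36
f 9 27 28
f 27 7 24
f 28 24 8
f 27 24 28
f 10 33 29
f 33 9 25
f 29 25 2
f 33 25 29
f 44 46 43
f 47 44 43
f 43 46 45
f 45 47 43
f 44 50 46
f 48 44 47
f 48 50 44
f 46 50 45
f 49 47 45
f 45 50 49
f 49 48 47
f 50 48 49
f 52 51 54
f 52 54 53
f 54 51 55
f 54 55 53
f 55 51 56
f 55 56 53
f 56 51 57
f 56 57 53
f 57 51 58
f 57 58 53
f 58 51 59
f 58 59 53
f 59 51 60
f 59 60 53
f 60 51 61
f 60 61 53
f 61 51 62
f 61 62 53
f 62 51 63
f 62 63 53
f 63 51 64
f 63 64 53
f 64 51 65
f 64 65 53
f 65 51 66
f 65 66 53
f 66 51 67
f 66 67 53
f 67 51 68
f 67 68 53
f 68 51 52
f 68 52 53



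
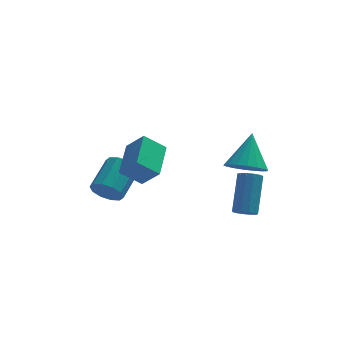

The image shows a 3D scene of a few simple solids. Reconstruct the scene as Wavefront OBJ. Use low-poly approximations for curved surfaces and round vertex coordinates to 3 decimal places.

v 1.381 -2.91 1.072
v 2.113 -2.591 0.615
v 1.799 -1.87 2.468
v 1.817 -2.329 0.508
v 1.435 -2.182 0.513
v 1.042 -2.179 0.629
v 0.717 -2.321 0.832
v 0.522 -2.579 1.083
v 0.498 -2.904 1.332
v 0.649 -3.229 1.529
v 0.945 -3.491 1.636
v 1.327 -3.639 1.632
v 1.72 -3.641 1.516
v 2.045 -3.5 1.313
v 2.239 -3.241 1.062
v 2.264 -2.917 0.813
v -3.943 1.195 -2.592
v -3.384 1.186 -3.151
v -2.559 2.516 -2.346
v -3.117 2.525 -1.788
v -3.736 1.492 -3.295
v -2.911 2.822 -2.49
v -4.167 1.684 -3.17
v -3.342 3.014 -2.366
v -4.513 1.69 -2.825
v -3.687 3.02 -2.021
v -4.64 1.506 -2.391
v -3.815 2.836 -1.587
v -4.501 1.204 -2.034
v -3.676 2.534 -1.229
v -4.149 0.898 -1.89
v -3.324 2.228 -1.085
v -3.718 0.706 -2.014
v -2.893 2.036 -1.21
v -3.373 0.7 -2.359
v -2.547 2.03 -1.555
v -3.245 0.884 -2.793
v -2.42 2.214 -1.989
v 1.458 -2.492 -1.913
v 1.963 -2.435 -2.098
v 2.366 -1.191 -0.611
v 1.862 -1.248 -0.427
v 1.797 -2.219 -2.234
v 2.2 -0.975 -0.747
v 1.523 -2.089 -2.268
v 1.927 -0.846 -0.781
v 1.229 -2.088 -2.189
v 1.633 -0.844 -0.702
v 1.008 -2.215 -2.023
v 1.411 -0.971 -0.536
v 0.93 -2.43 -1.822
v 1.333 -1.186 -0.335
v 1.019 -2.664 -1.65
v 1.423 -1.42 -0.163
v 1.248 -2.844 -1.562
v 1.652 -1.6 -0.075
v 1.544 -2.912 -1.585
v 1.947 -1.668 -0.098
v 1.812 -2.847 -1.713
v 2.216 -1.603 -0.226
v 1.968 -2.669 -1.904
v 2.372 -1.425 -0.417
v -3.78 -3.213 1.382
v -3.118 -3.685 2.209
v -3.321 -1.606 1.932
v -2.658 -2.078 2.759
v -2.862 -3.222 0.641
v -2.199 -3.694 1.468
v -2.402 -1.615 1.191
v -1.74 -2.087 2.018
f 2 1 4
f 2 4 3
f 4 1 5
f 4 5 3
f 5 1 6
f 5 6 3
f 6 1 7
f 6 7 3
f 7 1 8
f 7 8 3
f 8 1 9
f 8 9 3
f 9 1 10
f 9 10 3
f 10 1 11
f 10 11 3
f 11 1 12
f 11 12 3
f 12 1 13
f 12 13 3
f 13 1 14
f 13 14 3
f 14 1 15
f 14 15 3
f 15 1 16
f 15 16 3
f 16 1 2
f 16 2 3
f 18 17 21
f 18 21 19
f 19 21 22
f 19 22 20
f 21 17 23
f 21 23 22
f 22 23 24
f 22 24 20
f 23 17 25
f 23 25 24
f 24 25 26
f 24 26 20
f 25 17 27
f 25 27 26
f 26 27 28
f 26 28 20
f 27 17 29
f 27 29 28
f 28 29 30
f 28 30 20
f 29 17 31
f 29 31 30
f 30 31 32
f 30 32 20
f 31 17 33
f 31 33 32
f 32 33 34
f 32 34 20
f 33 17 35
f 33 35 34
f 34 35 36
f 34 36 20
f 35 17 37
f 35 37 36
f 36 37 38
f 36 38 20
f 37 17 18
f 37 18 38
f 38 18 19
f 38 19 20
f 40 39 43
f 40 43 41
f 41 43 44
f 41 44 42
f 43 39 45
f 43 45 44
f 44 45 46
f 44 46 42
f 45 39 47
f 45 47 46
f 46 47 48
f 46 48 42
f 47 39 49
f 47 49 48
f 48 49 50
f 48 50 42
f 49 39 51
f 49 51 50
f 50 51 52
f 50 52 42
f 51 39 53
f 51 53 52
f 52 53 54
f 52 54 42
f 53 39 55
f 53 55 54
f 54 55 56
f 54 56 42
f 55 39 57
f 55 57 56
f 56 57 58
f 56 58 42
f 57 39 59
f 57 59 58
f 58 59 60
f 58 60 42
f 59 39 61
f 59 61 60
f 60 61 62
f 60 62 42
f 61 39 40
f 61 40 62
f 62 40 41
f 62 41 42
f 64 66 63
f 67 64 63
f 63 66 65
f 65 67 63
f 64 70 66
f 68 64 67
f 68 70 64
f 66 70 65
f 69 67 65
f 65 70 69
f 69 68 67
f 70 68 69



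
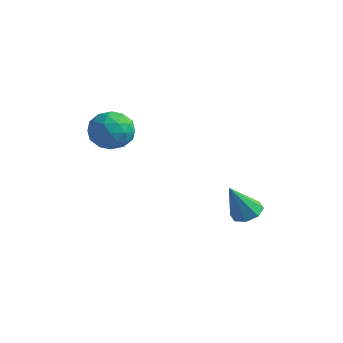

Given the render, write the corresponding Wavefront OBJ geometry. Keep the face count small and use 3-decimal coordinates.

v 0.031 -1.774 3.966
v 0.729 -2.219 3.099
v -0.829 -3.501 4.161
v -0.131 -3.946 3.294
v 0.345 -3.648 4.353
v 0.876 -2.58 4.233
v -0.976 -3.14 3.027
v -0.445 -2.072 2.907
v 0.107 -3.063 2.519
v 0.923 -3.378 3.339
v -1.023 -2.342 3.921
v -0.207 -2.657 4.741
v 0.456 -1.845 3.515
v -0.556 -3.875 3.745
v -0.276 -3.7 4.367
v 0.134 -3.962 3.858
v 0.542 -2.057 4.182
v 0.953 -2.319 3.672
v 0.727 -3.159 4.409
v -1.053 -3.401 3.588
v -0.642 -3.663 3.078
v -0.234 -1.758 3.402
v 0.176 -2.02 2.893
v -0.827 -2.561 2.851
v 0.5 -2.603 2.665
v -0.006 -3.618 2.78
v -0.502 -3.144 2.623
v -0.19 -2.516 2.552
v 0.98 -2.788 3.147
v 0.474 -3.803 3.261
v 0.754 -3.627 3.884
v 1.066 -3 3.813
v 0.614 -3.284 2.806
v -0.574 -1.917 3.999
v -1.08 -2.932 4.113
v -1.166 -2.72 3.447
v -0.854 -2.093 3.376
v -0.094 -2.102 4.48
v -0.6 -3.117 4.595
v 0.09 -3.204 4.708
v 0.402 -2.576 4.637
v -0.714 -2.436 4.454
v 2.908 3.188 -2.644
v 3.596 3.635 -2.325
v 2.732 2.112 -0.756
v 3.01 3.943 -2.204
v 2.364 3.81 -2.34
v 2.037 3.312 -2.655
v 2.22 2.741 -2.963
v 2.807 2.433 -3.084
v 3.453 2.567 -2.947
v 3.779 3.065 -2.633
f 1 38 17
f 38 12 41
f 17 41 6
f 38 41 17
f 1 17 13
f 17 6 18
f 13 18 2
f 17 18 13
f 1 13 22
f 13 2 23
f 22 23 8
f 13 23 22
f 1 22 34
f 22 8 37
f 34 37 11
f 22 37 34
f 1 34 38
f 34 11 42
f 38 42 12
f 34 42 38
f 2 18 29
f 18 6 32
f 29 32 10
f 18 32 29
f 6 41 19
f 41 12 40
f 19 40 5
f 41 40 19
f 12 42 39
f 42 11 35
f 39 35 3
f 42 35 39
f 11 37 36
f 37 8 24
f 36 24 7
f 37 24 36
f 8 23 28
f 23 2 25
f 28 25 9
f 23 25 28
f 4 30 16
f 30 10 31
f 16 31 5
f 30 31 16
f 4 16 14
f 16 5 15
f 14 15 3
f 16 15 14
f 4 14 21
f 14 3 20
f 21 20 7
f 14 20 21
f 4 21 26
f 21 7 27
f 26 27 9
f 21 27 26
f 4 26 30
f 26 9 33
f 30 33 10
f 26 33 30
f 5 31 19
f 31 10 32
f 19 32 6
f 31 32 19
f 3 15 39
f 15 5 40
f 39 40 12
f 15 40 39
f 7 20 36
f 20 3 35
f 36 35 11
f 20 35 36
f 9 27 28
f 27 7 24
f 28 24 8
f 27 24 28
f 10 33 29
f 33 9 25
f 29 25 2
f 33 25 29
f 44 43 46
f 44 46 45
f 46 43 47
f 46 47 45
f 47 43 48
f 47 48 45
f 48 43 49
f 48 49 45
f 49 43 50
f 49 50 45
f 50 43 51
f 50 51 45
f 51 43 52
f 51 52 45
f 52 43 44
f 52 44 45



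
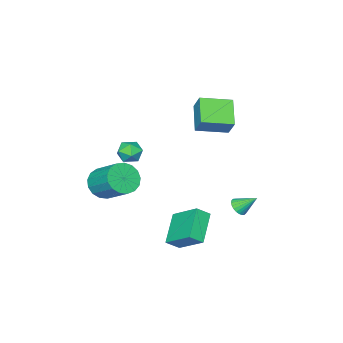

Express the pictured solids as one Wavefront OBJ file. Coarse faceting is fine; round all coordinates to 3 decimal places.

v 3.737 -1.405 -1
v 4.445 -1.752 -0.588
v 4.552 -0.322 0.432
v 3.843 0.025 0.02
v 4.613 -1.533 -0.913
v 4.72 -0.103 0.107
v 4.58 -1.284 -1.258
v 4.687 0.146 -0.237
v 4.354 -1.064 -1.543
v 4.461 0.366 -0.523
v 3.986 -0.921 -1.704
v 4.093 0.509 -0.684
v 3.561 -0.89 -1.704
v 3.668 0.54 -0.684
v 3.177 -0.976 -1.543
v 3.283 0.454 -0.522
v 2.92 -1.161 -1.257
v 3.027 0.269 -0.237
v 2.851 -1.401 -0.913
v 2.958 0.029 0.108
v 2.984 -1.643 -0.588
v 3.091 -0.213 0.432
v 3.29 -1.83 -0.358
v 3.397 -0.4 0.662
v 3.698 -1.92 -0.275
v 3.805 -0.49 0.745
v 4.115 -1.891 -0.358
v 4.222 -0.461 0.662
v 1.701 -1.216 -0.33
v 2.255 -1.651 -0.313
v 1.225 -1.789 0.533
v 1.779 -2.224 0.55
v 1.853 -1.553 0.749
v 2.147 -1.199 0.216
v 1.333 -2.241 0.004
v 1.627 -1.887 -0.529
v 2.027 -2.285 -0.107
v 2.349 -1.86 0.353
v 1.131 -1.58 -0.133
v 1.453 -1.155 0.327
v -1.387 2.335 -3.323
v -1.048 2.152 -2.959
v -1.793 3.105 -2.557
v -0.935 2.3 -3.048
v -0.891 2.454 -3.179
v -0.922 2.59 -3.332
v -1.024 2.686 -3.484
v -1.181 2.73 -3.611
v -1.37 2.713 -3.694
v -1.561 2.638 -3.721
v -1.726 2.518 -3.687
v -1.839 2.369 -3.598
v -1.883 2.216 -3.467
v -1.851 2.08 -3.314
v -1.749 1.983 -3.162
v -1.592 1.94 -3.035
v -1.403 1.957 -2.952
v -1.212 2.031 -2.925
v -1.759 1.167 2.751
v -1.517 1.755 3.636
v -0.852 2.106 1.879
v -0.61 2.695 2.764
v -0.51 0.225 3.036
v -0.268 0.814 3.921
v 0.397 1.165 2.164
v 0.639 1.753 3.049
v 2.411 1.72 -2.31
v 2.351 3.142 -1.292
v 1.848 2.042 -2.794
v 1.787 3.464 -1.776
v 3.653 2.456 -3.264
v 3.592 3.878 -2.246
v 3.089 2.778 -3.748
v 3.029 4.2 -2.73
f 2 1 5
f 2 5 3
f 3 5 6
f 3 6 4
f 5 1 7
f 5 7 6
f 6 7 8
f 6 8 4
f 7 1 9
f 7 9 8
f 8 9 10
f 8 10 4
f 9 1 11
f 9 11 10
f 10 11 12
f 10 12 4
f 11 1 13
f 11 13 12
f 12 13 14
f 12 14 4
f 13 1 15
f 13 15 14
f 14 15 16
f 14 16 4
f 15 1 17
f 15 17 16
f 16 17 18
f 16 18 4
f 17 1 19
f 17 19 18
f 18 19 20
f 18 20 4
f 19 1 21
f 19 21 20
f 20 21 22
f 20 22 4
f 21 1 23
f 21 23 22
f 22 23 24
f 22 24 4
f 23 1 25
f 23 25 24
f 24 25 26
f 24 26 4
f 25 1 27
f 25 27 26
f 26 27 28
f 26 28 4
f 27 1 2
f 27 2 28
f 28 2 3
f 28 3 4
f 29 40 34
f 29 34 30
f 29 30 36
f 29 36 39
f 29 39 40
f 30 34 38
f 34 40 33
f 40 39 31
f 39 36 35
f 36 30 37
f 32 38 33
f 32 33 31
f 32 31 35
f 32 35 37
f 32 37 38
f 33 38 34
f 31 33 40
f 35 31 39
f 37 35 36
f 38 37 30
f 42 41 44
f 42 44 43
f 44 41 45
f 44 45 43
f 45 41 46
f 45 46 43
f 46 41 47
f 46 47 43
f 47 41 48
f 47 48 43
f 48 41 49
f 48 49 43
f 49 41 50
f 49 50 43
f 50 41 51
f 50 51 43
f 51 41 52
f 51 52 43
f 52 41 53
f 52 53 43
f 53 41 54
f 53 54 43
f 54 41 55
f 54 55 43
f 55 41 56
f 55 56 43
f 56 41 57
f 56 57 43
f 57 41 58
f 57 58 43
f 58 41 42
f 58 42 43
f 60 62 59
f 63 60 59
f 59 62 61
f 61 63 59
f 60 66 62
f 64 60 63
f 64 66 60
f 62 66 61
f 65 63 61
f 61 66 65
f 65 64 63
f 66 64 65
f 68 70 67
f 71 68 67
f 67 70 69
f 69 71 67
f 68 74 70
f 72 68 71
f 72 74 68
f 70 74 69
f 73 71 69
f 69 74 73
f 73 72 71
f 74 72 73



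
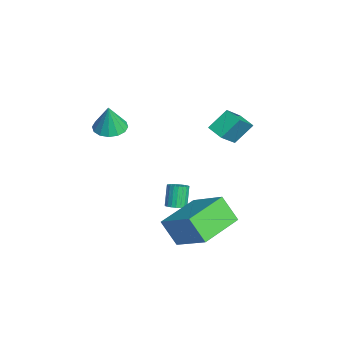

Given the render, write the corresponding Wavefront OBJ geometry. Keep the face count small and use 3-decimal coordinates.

v -0.746 -1.807 0.096
v 0.001 -1.541 -0.011
v -0.514 -1.893 1.504
v -0.228 -1.2 0.047
v -0.595 -1.022 0.118
v -1.002 -1.055 0.184
v -1.341 -1.289 0.225
v -1.521 -1.662 0.232
v -1.493 -2.074 0.203
v -1.265 -2.415 0.144
v -0.897 -2.593 0.073
v -0.49 -2.56 0.008
v -0.151 -2.326 -0.034
v 0.029 -1.953 -0.041
v 2.443 2.072 1.799
v 2.176 2.912 2.657
v 1.516 2.83 0.769
v 1.249 3.67 1.627
v 3.091 2.53 1.553
v 2.824 3.37 2.411
v 2.164 3.288 0.523
v 1.897 4.128 1.381
v 2.529 2.143 -4.359
v 2.008 1.522 -3.181
v 3.967 3.166 -3.185
v 3.446 2.545 -2.007
v 3.894 0.515 -4.613
v 3.373 -0.106 -3.435
v 5.332 1.538 -3.439
v 4.811 0.917 -2.261
v 1.339 0.843 -4.021
v 1.691 1.173 -3.889
v 1.153 1.347 -2.888
v 0.801 1.017 -3.019
v 1.552 1.294 -3.985
v 1.014 1.468 -2.984
v 1.376 1.337 -4.087
v 0.838 1.512 -3.086
v 1.193 1.295 -4.178
v 0.656 1.469 -3.176
v 1.036 1.174 -4.241
v 0.499 1.349 -3.24
v 0.931 0.996 -4.266
v 0.394 1.171 -3.265
v 0.897 0.792 -4.249
v 0.359 0.967 -3.248
v 0.939 0.597 -4.192
v 0.401 0.771 -3.191
v 1.05 0.444 -4.106
v 0.512 0.618 -3.105
v 1.211 0.36 -4.005
v 0.674 0.534 -3.004
v 1.394 0.359 -3.907
v 0.857 0.534 -2.905
v 1.568 0.442 -3.828
v 1.03 0.617 -2.826
v 1.702 0.595 -3.783
v 1.164 0.769 -2.781
v 1.773 0.79 -3.778
v 1.235 0.965 -2.777
v 1.769 0.994 -3.816
v 1.231 1.169 -2.815
f 2 1 4
f 2 4 3
f 4 1 5
f 4 5 3
f 5 1 6
f 5 6 3
f 6 1 7
f 6 7 3
f 7 1 8
f 7 8 3
f 8 1 9
f 8 9 3
f 9 1 10
f 9 10 3
f 10 1 11
f 10 11 3
f 11 1 12
f 11 12 3
f 12 1 13
f 12 13 3
f 13 1 14
f 13 14 3
f 14 1 2
f 14 2 3
f 16 18 15
f 19 16 15
f 15 18 17
f 17 19 15
f 16 22 18
f 20 16 19
f 20 22 16
f 18 22 17
f 21 19 17
f 17 22 21
f 21 20 19
f 22 20 21
f 24 26 23
f 27 24 23
f 23 26 25
f 25 27 23
f 24 30 26
f 28 24 27
f 28 30 24
f 26 30 25
f 29 27 25
f 25 30 29
f 29 28 27
f 30 28 29
f 32 31 35
f 32 35 33
f 33 35 36
f 33 36 34
f 35 31 37
f 35 37 36
f 36 37 38
f 36 38 34
f 37 31 39
f 37 39 38
f 38 39 40
f 38 40 34
f 39 31 41
f 39 41 40
f 40 41 42
f 40 42 34
f 41 31 43
f 41 43 42
f 42 43 44
f 42 44 34
f 43 31 45
f 43 45 44
f 44 45 46
f 44 46 34
f 45 31 47
f 45 47 46
f 46 47 48
f 46 48 34
f 47 31 49
f 47 49 48
f 48 49 50
f 48 50 34
f 49 31 51
f 49 51 50
f 50 51 52
f 50 52 34
f 51 31 53
f 51 53 52
f 52 53 54
f 52 54 34
f 53 31 55
f 53 55 54
f 54 55 56
f 54 56 34
f 55 31 57
f 55 57 56
f 56 57 58
f 56 58 34
f 57 31 59
f 57 59 58
f 58 59 60
f 58 60 34
f 59 31 61
f 59 61 60
f 60 61 62
f 60 62 34
f 61 31 32
f 61 32 62
f 62 32 33
f 62 33 34



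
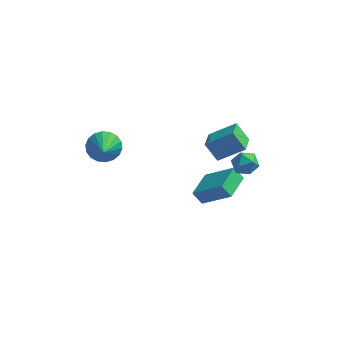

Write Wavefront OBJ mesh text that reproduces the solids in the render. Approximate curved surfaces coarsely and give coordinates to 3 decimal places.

v 0.993 0.558 -3.791
v 0.442 0.71 -3.096
v 1.416 2.266 -3.829
v 0.865 2.418 -3.134
v 2.635 0.182 -2.406
v 2.084 0.334 -1.711
v 3.058 1.89 -2.444
v 2.507 2.042 -1.749
v 0.966 1.438 0.732
v 2.427 1.714 1.729
v 0.982 2.675 0.366
v 2.443 2.951 1.363
v 1.717 1.129 -0.283
v 3.178 1.405 0.714
v 1.733 2.366 -0.649
v 3.194 2.642 0.348
v 2.618 -0.2 1.309
v 2.891 0.149 0.632
v 3.849 -0.469 1.668
v 4.122 -0.12 0.991
v 3.785 0.333 1.572
v 3.024 0.498 1.35
v 3.716 -0.818 0.95
v 2.955 -0.653 0.728
v 3.57 -0.233 0.41
v 3.613 0.478 0.794
v 3.127 -0.798 1.506
v 3.17 -0.087 1.89
v -3.844 -1.68 2.883
v -3.27 -2.033 2.199
v -3.576 -2.98 3.777
v -3 -1.809 2.443
v -2.897 -1.56 2.775
v -2.982 -1.334 3.128
v -3.238 -1.178 3.432
v -3.613 -1.12 3.628
v -4.034 -1.174 3.676
v -4.418 -1.328 3.567
v -4.687 -1.551 3.322
v -4.79 -1.801 2.991
v -4.705 -2.026 2.638
v -4.45 -2.183 2.334
v -4.074 -2.24 2.138
v -3.653 -2.187 2.09
f 2 4 1
f 5 2 1
f 1 4 3
f 3 5 1
f 2 8 4
f 6 2 5
f 6 8 2
f 4 8 3
f 7 5 3
f 3 8 7
f 7 6 5
f 8 6 7
f 10 12 9
f 13 10 9
f 9 12 11
f 11 13 9
f 10 16 12
f 14 10 13
f 14 16 10
f 12 16 11
f 15 13 11
f 11 16 15
f 15 14 13
f 16 14 15
f 17 28 22
f 17 22 18
f 17 18 24
f 17 24 27
f 17 27 28
f 18 22 26
f 22 28 21
f 28 27 19
f 27 24 23
f 24 18 25
f 20 26 21
f 20 21 19
f 20 19 23
f 20 23 25
f 20 25 26
f 21 26 22
f 19 21 28
f 23 19 27
f 25 23 24
f 26 25 18
f 30 29 32
f 30 32 31
f 32 29 33
f 32 33 31
f 33 29 34
f 33 34 31
f 34 29 35
f 34 35 31
f 35 29 36
f 35 36 31
f 36 29 37
f 36 37 31
f 37 29 38
f 37 38 31
f 38 29 39
f 38 39 31
f 39 29 40
f 39 40 31
f 40 29 41
f 40 41 31
f 41 29 42
f 41 42 31
f 42 29 43
f 42 43 31
f 43 29 44
f 43 44 31
f 44 29 30
f 44 30 31



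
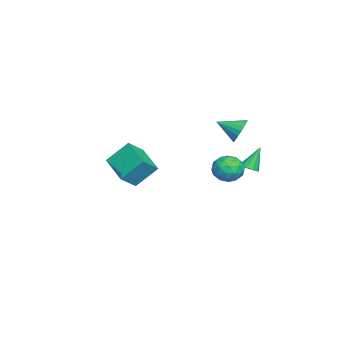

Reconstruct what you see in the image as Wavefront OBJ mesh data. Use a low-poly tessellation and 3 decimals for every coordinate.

v 2.415 3.464 1.069
v 2.871 2.678 1.243
v 1.129 2.702 0.997
v 1.585 1.916 1.171
v 1.5 2.557 1.832
v 2.295 3.029 1.877
v 1.705 2.351 0.363
v 2.5 2.823 0.408
v 2.432 1.99 0.807
v 2.306 2.118 1.714
v 1.694 3.262 0.526
v 1.568 3.39 1.433
v 2.756 3.138 1.162
v 1.244 2.242 1.078
v 1.194 2.619 1.466
v 1.462 2.157 1.568
v 2.418 3.344 1.535
v 2.686 2.882 1.637
v 1.88 2.811 1.983
v 1.314 2.498 0.603
v 1.582 2.036 0.705
v 2.538 3.223 0.672
v 2.806 2.761 0.774
v 2.12 2.569 0.257
v 2.766 2.272 1.008
v 2.01 1.824 0.966
v 2.08 2.08 0.491
v 2.548 2.357 0.517
v 2.692 2.347 1.542
v 1.936 1.899 1.499
v 1.886 2.276 1.888
v 2.353 2.553 1.914
v 2.434 1.942 1.285
v 2.064 3.481 0.741
v 1.308 3.033 0.698
v 1.647 2.827 0.326
v 2.114 3.104 0.352
v 1.99 3.556 1.274
v 1.234 3.108 1.232
v 1.452 3.023 1.723
v 1.92 3.3 1.749
v 1.566 3.438 0.955
v -4.639 -4.492 -2.386
v -5.012 -3.292 -1.097
v -3.018 -3.3 -3.025
v -3.392 -2.101 -1.736
v -3.808 -5.159 -1.524
v -4.182 -3.96 -0.235
v -2.188 -3.968 -2.163
v -2.561 -2.768 -0.874
v -0.898 3.352 -0.078
v -0.379 3.298 0.15
v -1.442 3.868 1.278
v -0.405 3.623 0.016
v -0.62 3.844 -0.154
v -0.941 3.877 -0.295
v -1.246 3.71 -0.354
v -1.417 3.406 -0.307
v -1.391 3.082 -0.173
v -1.176 2.86 -0.003
v -0.855 2.827 0.139
v -0.551 2.994 0.197
v -3.751 2.434 1.395
v -3.199 2.718 2.019
v -3.749 1.086 2.005
v -3.552 2.788 2.175
v -3.943 2.788 2.177
v -4.297 2.718 2.023
v -4.542 2.592 1.746
v -4.631 2.435 1.398
v -4.545 2.277 1.05
v -4.302 2.15 0.77
v -3.95 2.08 0.614
v -3.558 2.08 0.612
v -3.205 2.15 0.766
v -2.959 2.276 1.044
v -2.871 2.433 1.391
v -2.956 2.591 1.739
f 1 38 17
f 38 12 41
f 17 41 6
f 38 41 17
f 1 17 13
f 17 6 18
f 13 18 2
f 17 18 13
f 1 13 22
f 13 2 23
f 22 23 8
f 13 23 22
f 1 22 34
f 22 8 37
f 34 37 11
f 22 37 34
f 1 34 38
f 34 11 42
f 38 42 12
f 34 42 38
f 2 18 29
f 18 6 32
f 29 32 10
f 18 32 29
f 6 41 19
f 41 12 40
f 19 40 5
f 41 40 19
f 12 42 39
f 42 11 35
f 39 35 3
f 42 35 39
f 11 37 36
f 37 8 24
f 36 24 7
f 37 24 36
f 8 23 28
f 23 2 25
f 28 25 9
f 23 25 28
f 4 30 16
f 30 10 31
f 16 31 5
f 30 31 16
f 4 16 14
f 16 5 15
f 14 15 3
f 16 15 14
f 4 14 21
f 14 3 20
f 21 20 7
f 14 20 21
f 4 21 26
f 21 7 27
f 26 27 9
f 21 27 26
f 4 26 30
f 26 9 33
f 30 33 10
f 26 33 30
f 5 31 19
f 31 10 32
f 19 32 6
f 31 32 19
f 3 15 39
f 15 5 40
f 39 40 12
f 15 40 39
f 7 20 36
f 20 3 35
f 36 35 11
f 20 35 36
f 9 27 28
f 27 7 24
f 28 24 8
f 27 24 28
f 10 33 29
f 33 9 25
f 29 25 2
f 33 25 29
f 44 46 43
f 47 44 43
f 43 46 45
f 45 47 43
f 44 50 46
f 48 44 47
f 48 50 44
f 46 50 45
f 49 47 45
f 45 50 49
f 49 48 47
f 50 48 49
f 52 51 54
f 52 54 53
f 54 51 55
f 54 55 53
f 55 51 56
f 55 56 53
f 56 51 57
f 56 57 53
f 57 51 58
f 57 58 53
f 58 51 59
f 58 59 53
f 59 51 60
f 59 60 53
f 60 51 61
f 60 61 53
f 61 51 62
f 61 62 53
f 62 51 52
f 62 52 53
f 64 63 66
f 64 66 65
f 66 63 67
f 66 67 65
f 67 63 68
f 67 68 65
f 68 63 69
f 68 69 65
f 69 63 70
f 69 70 65
f 70 63 71
f 70 71 65
f 71 63 72
f 71 72 65
f 72 63 73
f 72 73 65
f 73 63 74
f 73 74 65
f 74 63 75
f 74 75 65
f 75 63 76
f 75 76 65
f 76 63 77
f 76 77 65
f 77 63 78
f 77 78 65
f 78 63 64
f 78 64 65



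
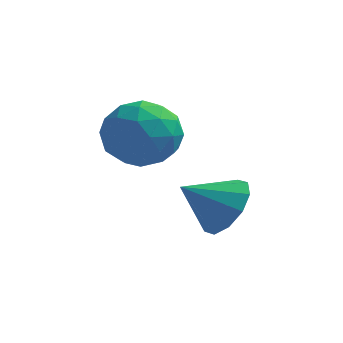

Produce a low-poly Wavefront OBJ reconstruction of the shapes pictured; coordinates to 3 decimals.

v -2.065 3.858 -0.694
v -1.466 3.838 -1.671
v -1.194 2.322 -0.129
v -0.595 2.302 -1.106
v -0.401 3.124 -0.332
v -0.939 4.074 -0.681
v -1.721 2.086 -1.119
v -2.259 3.036 -1.468
v -1.254 2.743 -1.934
v -0.438 3.385 -1.447
v -2.222 2.775 -0.353
v -1.406 3.417 0.134
v -1.842 3.983 -1.232
v -0.818 2.177 -0.568
v -0.704 2.66 -0.113
v -0.352 2.648 -0.687
v -1.532 4.121 -0.65
v -1.18 4.11 -1.224
v -0.554 3.69 -0.437
v -1.48 2.05 -0.576
v -1.128 2.039 -1.15
v -2.308 3.512 -1.113
v -1.956 3.5 -1.687
v -2.106 2.47 -1.363
v -1.365 3.328 -1.961
v -0.853 2.425 -1.629
v -1.515 2.298 -1.637
v -1.831 2.856 -1.842
v -0.886 3.705 -1.675
v -0.374 2.802 -1.343
v -0.259 3.285 -0.888
v -0.576 3.843 -1.093
v -0.761 3.061 -1.829
v -2.286 3.358 -0.457
v -1.774 2.455 -0.125
v -2.084 2.317 -0.707
v -2.401 2.875 -0.912
v -1.807 3.735 -0.171
v -1.295 2.832 0.161
v -0.829 3.304 0.042
v -1.145 3.862 -0.163
v -1.899 3.099 0.029
v 0.889 3.221 -3.317
v 1.373 3.538 -2.501
v -0.169 2.639 -2.463
v 0.985 3.985 -2.679
v 0.56 4.14 -3.1
v 0.261 3.944 -3.604
v 0.202 3.472 -3.999
v 0.406 2.904 -4.133
v 0.794 2.458 -3.956
v 1.219 2.303 -3.535
v 1.518 2.498 -3.03
v 1.577 2.97 -2.636
f 1 38 17
f 38 12 41
f 17 41 6
f 38 41 17
f 1 17 13
f 17 6 18
f 13 18 2
f 17 18 13
f 1 13 22
f 13 2 23
f 22 23 8
f 13 23 22
f 1 22 34
f 22 8 37
f 34 37 11
f 22 37 34
f 1 34 38
f 34 11 42
f 38 42 12
f 34 42 38
f 2 18 29
f 18 6 32
f 29 32 10
f 18 32 29
f 6 41 19
f 41 12 40
f 19 40 5
f 41 40 19
f 12 42 39
f 42 11 35
f 39 35 3
f 42 35 39
f 11 37 36
f 37 8 24
f 36 24 7
f 37 24 36
f 8 23 28
f 23 2 25
f 28 25 9
f 23 25 28
f 4 30 16
f 30 10 31
f 16 31 5
f 30 31 16
f 4 16 14
f 16 5 15
f 14 15 3
f 16 15 14
f 4 14 21
f 14 3 20
f 21 20 7
f 14 20 21
f 4 21 26
f 21 7 27
f 26 27 9
f 21 27 26
f 4 26 30
f 26 9 33
f 30 33 10
f 26 33 30
f 5 31 19
f 31 10 32
f 19 32 6
f 31 32 19
f 3 15 39
f 15 5 40
f 39 40 12
f 15 40 39
f 7 20 36
f 20 3 35
f 36 35 11
f 20 35 36
f 9 27 28
f 27 7 24
f 28 24 8
f 27 24 28
f 10 33 29
f 33 9 25
f 29 25 2
f 33 25 29
f 44 43 46
f 44 46 45
f 46 43 47
f 46 47 45
f 47 43 48
f 47 48 45
f 48 43 49
f 48 49 45
f 49 43 50
f 49 50 45
f 50 43 51
f 50 51 45
f 51 43 52
f 51 52 45
f 52 43 53
f 52 53 45
f 53 43 54
f 53 54 45
f 54 43 44
f 54 44 45



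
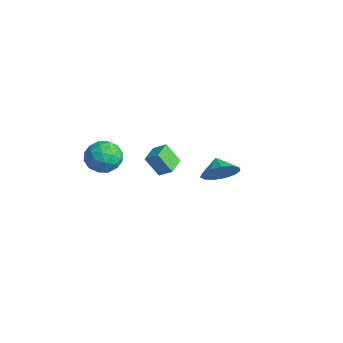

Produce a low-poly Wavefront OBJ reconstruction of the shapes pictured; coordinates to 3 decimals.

v 1.93 -1.368 3.76
v 2.483 -0.958 4.223
v 2.432 -0.877 2.726
v 2.985 -0.467 3.189
v 2.615 -2.213 3.691
v 3.168 -1.803 4.154
v 3.117 -1.722 2.657
v 3.67 -1.312 3.12
v 0.186 3.503 -0.854
v 0.713 4.297 -0.39
v -0.666 3.737 -0.286
v 0.453 4.529 -0.875
v 0.108 4.434 -1.354
v -0.212 4.045 -1.674
v -0.405 3.483 -1.733
v -0.411 2.927 -1.513
v -0.228 2.555 -1.084
v 0.087 2.483 -0.582
v 0.434 2.736 -0.166
v 0.701 3.232 0.032
v 0.805 3.814 -0.052
v -0.184 -2.28 1.342
v 0.385 -2.649 2.118
v -1.565 -2.851 2.082
v -0.996 -3.22 2.858
v -1.099 -2.202 2.733
v -0.246 -1.849 2.276
v -0.934 -3.651 1.924
v -0.081 -3.298 1.467
v -0.079 -3.496 2.478
v -0.181 -2.601 2.978
v -0.999 -2.899 1.222
v -1.101 -2.004 1.722
v 0.221 -2.414 1.665
v -1.401 -3.086 2.535
v -1.462 -2.488 2.462
v -1.128 -2.704 2.918
v -0.149 -1.944 1.758
v 0.185 -2.161 2.214
v -0.687 -1.899 2.576
v -1.365 -3.339 1.986
v -1.031 -3.556 2.442
v -0.052 -2.796 1.282
v 0.282 -3.012 1.738
v -0.493 -3.601 1.624
v 0.283 -3.129 2.333
v -0.528 -3.465 2.768
v -0.492 -3.718 2.219
v 0.01 -3.51 1.95
v 0.223 -2.603 2.627
v -0.588 -2.938 3.062
v -0.649 -2.34 2.988
v -0.148 -2.133 2.719
v -0.049 -3.101 2.838
v -0.592 -2.562 1.138
v -1.403 -2.897 1.573
v -1.032 -3.367 1.481
v -0.531 -3.16 1.212
v -0.652 -2.035 1.432
v -1.463 -2.371 1.867
v -1.19 -1.99 2.25
v -0.688 -1.782 1.981
v -1.131 -2.399 1.362
f 2 4 1
f 5 2 1
f 1 4 3
f 3 5 1
f 2 8 4
f 6 2 5
f 6 8 2
f 4 8 3
f 7 5 3
f 3 8 7
f 7 6 5
f 8 6 7
f 10 9 12
f 10 12 11
f 12 9 13
f 12 13 11
f 13 9 14
f 13 14 11
f 14 9 15
f 14 15 11
f 15 9 16
f 15 16 11
f 16 9 17
f 16 17 11
f 17 9 18
f 17 18 11
f 18 9 19
f 18 19 11
f 19 9 20
f 19 20 11
f 20 9 21
f 20 21 11
f 21 9 10
f 21 10 11
f 22 59 38
f 59 33 62
f 38 62 27
f 59 62 38
f 22 38 34
f 38 27 39
f 34 39 23
f 38 39 34
f 22 34 43
f 34 23 44
f 43 44 29
f 34 44 43
f 22 43 55
f 43 29 58
f 55 58 32
f 43 58 55
f 22 55 59
f 55 32 63
f 59 63 33
f 55 63 59
f 23 39 50
f 39 27 53
f 50 53 31
f 39 53 50
f 27 62 40
f 62 33 61
f 40 61 26
f 62 61 40
f 33 63 60
f 63 32 56
f 60 56 24
f 63 56 60
f 32 58 57
f 58 29 45
f 57 45 28
f 58 45 57
f 29 44 49
f 44 23 46
f 49 46 30
f 44 46 49
f 25 51 37
f 51 31 52
f 37 52 26
f 51 52 37
f 25 37 35
f 37 26 36
f 35 36 24
f 37 36 35
f 25 35 42
f 35 24 41
f 42 41 28
f 35 41 42
f 25 42 47
f 42 28 48
f 47 48 30
f 42 48 47
f 25 47 51
f 47 30 54
f 51 54 31
f 47 54 51
f 26 52 40
f 52 31 53
f 40 53 27
f 52 53 40
f 24 36 60
f 36 26 61
f 60 61 33
f 36 61 60
f 28 41 57
f 41 24 56
f 57 56 32
f 41 56 57
f 30 48 49
f 48 28 45
f 49 45 29
f 48 45 49
f 31 54 50
f 54 30 46
f 50 46 23
f 54 46 50



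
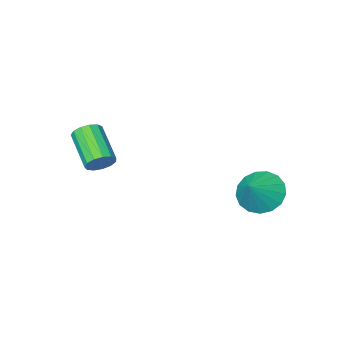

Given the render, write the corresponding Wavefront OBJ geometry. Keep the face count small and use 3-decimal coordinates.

v -3.867 3.052 1.226
v -3.18 3.213 0.435
v -2.913 3.548 2.154
v -3.436 3.65 0.464
v -3.791 3.95 0.668
v -4.163 4.044 1
v -4.468 3.91 1.383
v -4.634 3.58 1.731
v -4.625 3.129 1.963
v -4.442 2.66 2.026
v -4.127 2.281 1.906
v -3.752 2.078 1.63
v -3.404 2.098 1.261
v -3.162 2.337 0.885
v -3.081 2.739 0.586
v 1.34 -0.473 2.745
v 1.745 -0.258 3.22
v 1.465 -1.832 4.17
v 1.06 -2.047 3.695
v 1.405 -0.142 3.312
v 1.124 -1.716 4.263
v 1.043 -0.13 3.224
v 0.763 -1.704 4.175
v 0.776 -0.228 2.984
v 0.496 -1.802 3.935
v 0.688 -0.403 2.668
v 0.408 -1.977 3.619
v 0.808 -0.6 2.377
v 0.527 -2.174 3.327
v 1.096 -0.757 2.202
v 0.815 -2.331 3.152
v 1.462 -0.824 2.199
v 1.181 -2.398 3.15
v 1.789 -0.779 2.37
v 1.508 -2.353 3.32
v 1.974 -0.637 2.66
v 1.693 -2.211 3.61
v 1.958 -0.443 2.976
v 1.677 -2.017 3.927
f 2 1 4
f 2 4 3
f 4 1 5
f 4 5 3
f 5 1 6
f 5 6 3
f 6 1 7
f 6 7 3
f 7 1 8
f 7 8 3
f 8 1 9
f 8 9 3
f 9 1 10
f 9 10 3
f 10 1 11
f 10 11 3
f 11 1 12
f 11 12 3
f 12 1 13
f 12 13 3
f 13 1 14
f 13 14 3
f 14 1 15
f 14 15 3
f 15 1 2
f 15 2 3
f 17 16 20
f 17 20 18
f 18 20 21
f 18 21 19
f 20 16 22
f 20 22 21
f 21 22 23
f 21 23 19
f 22 16 24
f 22 24 23
f 23 24 25
f 23 25 19
f 24 16 26
f 24 26 25
f 25 26 27
f 25 27 19
f 26 16 28
f 26 28 27
f 27 28 29
f 27 29 19
f 28 16 30
f 28 30 29
f 29 30 31
f 29 31 19
f 30 16 32
f 30 32 31
f 31 32 33
f 31 33 19
f 32 16 34
f 32 34 33
f 33 34 35
f 33 35 19
f 34 16 36
f 34 36 35
f 35 36 37
f 35 37 19
f 36 16 38
f 36 38 37
f 37 38 39
f 37 39 19
f 38 16 17
f 38 17 39
f 39 17 18
f 39 18 19



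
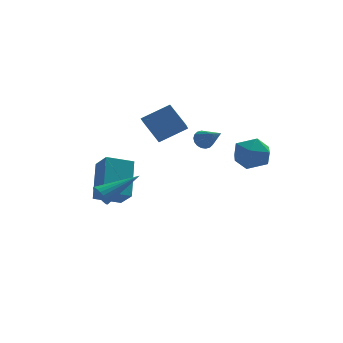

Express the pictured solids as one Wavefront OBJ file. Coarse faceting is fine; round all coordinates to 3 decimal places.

v -1.503 2.205 1.115
v -1.733 1.241 1.755
v -0.198 2.359 1.817
v -0.428 1.395 2.457
v -0.912 1.445 0.183
v -1.142 0.481 0.823
v 0.393 1.599 0.885
v 0.163 0.635 1.525
v -3.494 0.321 -2.191
v -3.202 1.805 -0.749
v -3.876 1.166 -2.983
v -3.585 2.65 -1.541
v -2.235 0.49 -2.619
v -1.944 1.974 -1.177
v -2.618 1.335 -3.411
v -2.326 2.819 -1.969
v 0.83 -0.044 0.878
v 1.27 0.213 0.891
v 1.41 -1.076 1.662
v 1.16 0.291 1.074
v 0.985 0.302 1.218
v 0.779 0.245 1.295
v 0.584 0.13 1.289
v 0.437 -0.019 1.201
v 0.367 -0.173 1.05
v 0.39 -0.302 0.864
v 0.499 -0.38 0.681
v 0.674 -0.391 0.537
v 0.88 -0.333 0.46
v 1.076 -0.219 0.466
v 1.223 -0.07 0.554
v 1.292 0.085 0.705
v -3.743 -1.022 -1.77
v -3.48 -1.147 -2.248
v -1.997 -0.398 -0.97
v -3.543 -0.925 -2.284
v -3.64 -0.721 -2.231
v -3.755 -0.568 -2.098
v -3.869 -0.494 -1.908
v -3.96 -0.511 -1.695
v -4.014 -0.616 -1.495
v -4.022 -0.792 -1.342
v -3.981 -1.007 -1.263
v -3.899 -1.225 -1.272
v -3.79 -1.408 -1.367
v -3.674 -1.524 -1.532
v -3.569 -1.553 -1.737
v -3.494 -1.49 -1.949
v -3.463 -1.347 -2.13
v 2.36 -2.273 1.643
v 3.158 -2.703 1.454
v 1.602 -3.437 1.086
v 2.4 -3.867 0.897
v 2.135 -3.747 1.776
v 2.604 -3.028 2.12
v 2.156 -3.112 0.42
v 2.625 -2.393 0.764
v 3.032 -3.221 0.699
v 3.019 -3.614 1.537
v 1.741 -2.526 1.003
v 1.728 -2.919 1.841
f 2 4 1
f 5 2 1
f 1 4 3
f 3 5 1
f 2 8 4
f 6 2 5
f 6 8 2
f 4 8 3
f 7 5 3
f 3 8 7
f 7 6 5
f 8 6 7
f 10 12 9
f 13 10 9
f 9 12 11
f 11 13 9
f 10 16 12
f 14 10 13
f 14 16 10
f 12 16 11
f 15 13 11
f 11 16 15
f 15 14 13
f 16 14 15
f 18 17 20
f 18 20 19
f 20 17 21
f 20 21 19
f 21 17 22
f 21 22 19
f 22 17 23
f 22 23 19
f 23 17 24
f 23 24 19
f 24 17 25
f 24 25 19
f 25 17 26
f 25 26 19
f 26 17 27
f 26 27 19
f 27 17 28
f 27 28 19
f 28 17 29
f 28 29 19
f 29 17 30
f 29 30 19
f 30 17 31
f 30 31 19
f 31 17 32
f 31 32 19
f 32 17 18
f 32 18 19
f 34 33 36
f 34 36 35
f 36 33 37
f 36 37 35
f 37 33 38
f 37 38 35
f 38 33 39
f 38 39 35
f 39 33 40
f 39 40 35
f 40 33 41
f 40 41 35
f 41 33 42
f 41 42 35
f 42 33 43
f 42 43 35
f 43 33 44
f 43 44 35
f 44 33 45
f 44 45 35
f 45 33 46
f 45 46 35
f 46 33 47
f 46 47 35
f 47 33 48
f 47 48 35
f 48 33 49
f 48 49 35
f 49 33 34
f 49 34 35
f 50 61 55
f 50 55 51
f 50 51 57
f 50 57 60
f 50 60 61
f 51 55 59
f 55 61 54
f 61 60 52
f 60 57 56
f 57 51 58
f 53 59 54
f 53 54 52
f 53 52 56
f 53 56 58
f 53 58 59
f 54 59 55
f 52 54 61
f 56 52 60
f 58 56 57
f 59 58 51

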